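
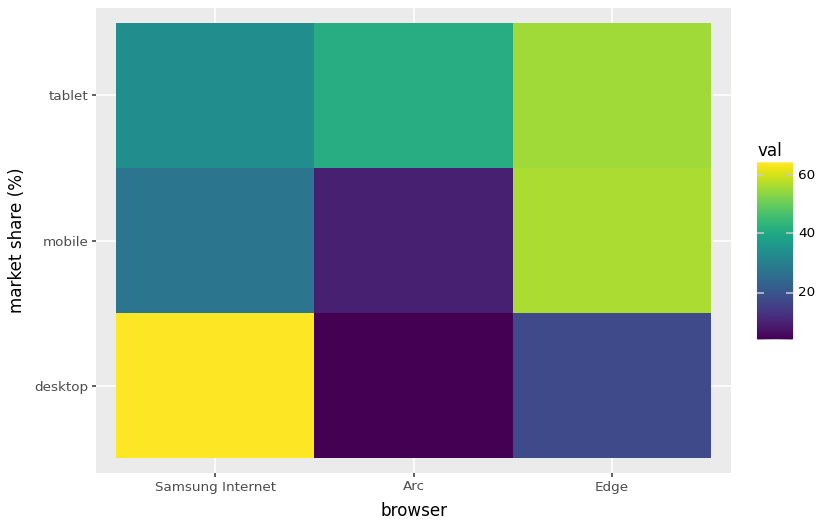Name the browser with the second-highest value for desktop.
Top 3 for desktop: Samsung Internet ≈ 65, Edge ≈ 20, Arc ≈ 5.

Edge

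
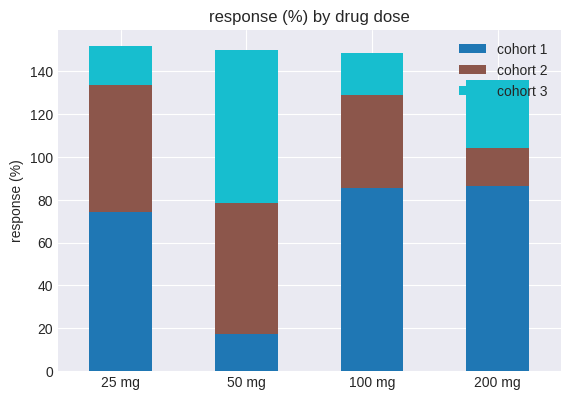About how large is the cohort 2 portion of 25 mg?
cohort 2 top ≈ 140, bottom ≈ 80; segment ≈ 60.

≈ 60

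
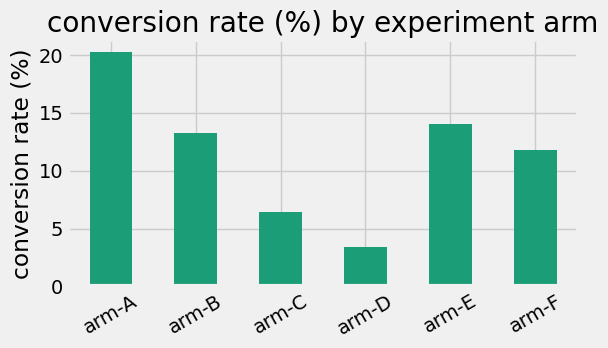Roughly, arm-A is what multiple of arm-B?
arm-A ≈ 20, arm-B ≈ 14; 20/14 ≈ 1.43.

≈ 1.43×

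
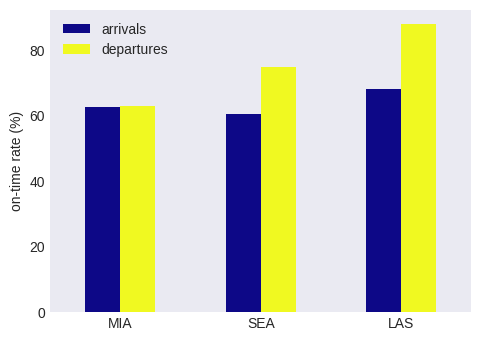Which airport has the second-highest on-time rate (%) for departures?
Top 3 for departures: LAS ≈ 90, SEA ≈ 70, MIA ≈ 60.

SEA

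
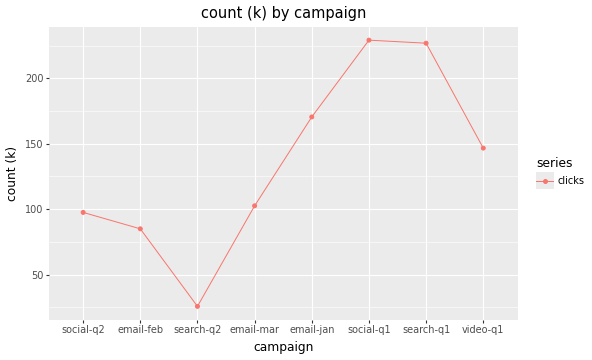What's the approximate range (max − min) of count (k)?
Max social-q1 ≈ 220, min search-q2 ≈ 20; range ≈ 200.

≈ 200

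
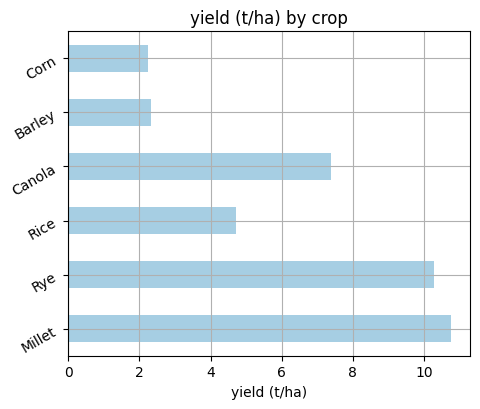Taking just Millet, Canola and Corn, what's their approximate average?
(11 + 7 + 2) / 3 ≈ 7.

≈ 7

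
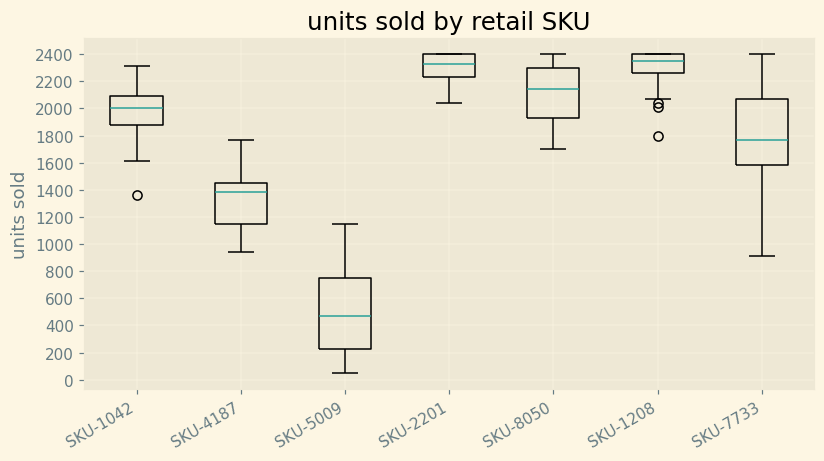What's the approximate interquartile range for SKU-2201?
Q3 ≈ 2400, Q1 ≈ 2200; IQR ≈ 200.

≈ 200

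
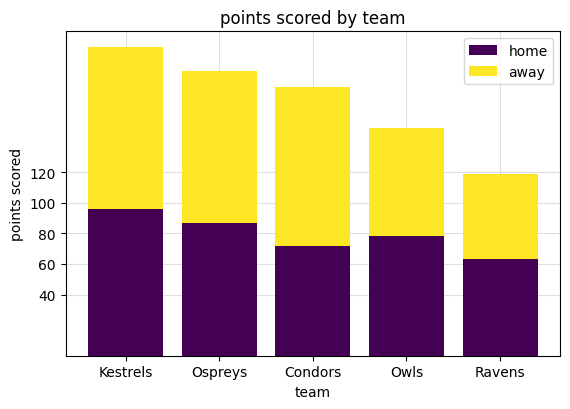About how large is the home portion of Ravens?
home top ≈ 60, bottom ≈ 0; segment ≈ 60.

≈ 60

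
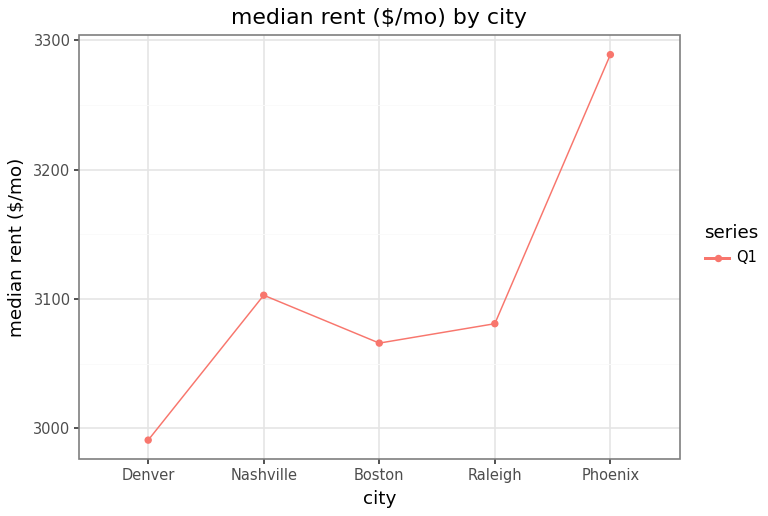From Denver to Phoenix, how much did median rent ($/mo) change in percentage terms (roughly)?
≈ +10%

Denver ≈ 3000, Phoenix ≈ 3300; (3300 − 3000) / 3000 ≈ +10%.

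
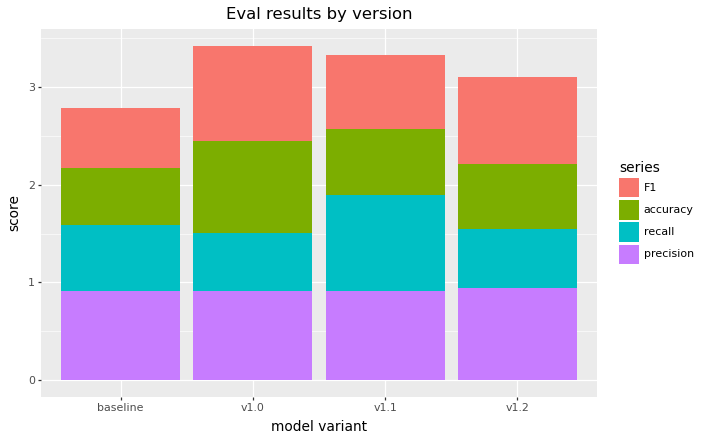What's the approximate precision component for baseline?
≈ 1.0

precision top ≈ 1.0, bottom ≈ 0.0; segment ≈ 1.0.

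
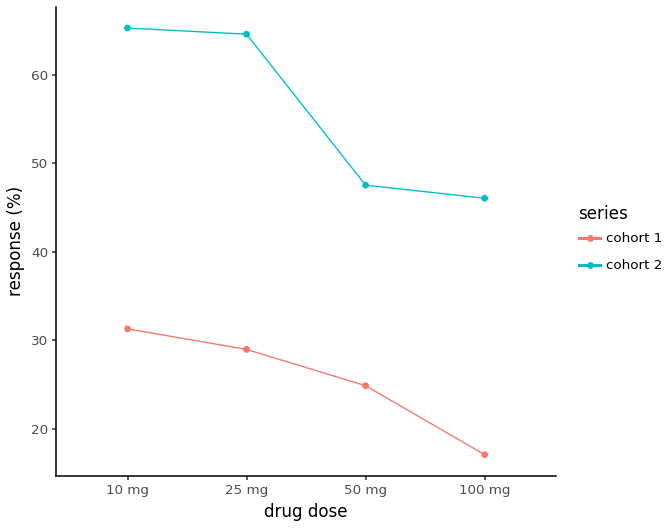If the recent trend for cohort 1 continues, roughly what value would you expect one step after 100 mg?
Last three: 30, 25, 15 → slope ≈ -7.5/step → next ≈ 7.5.

≈ 7.5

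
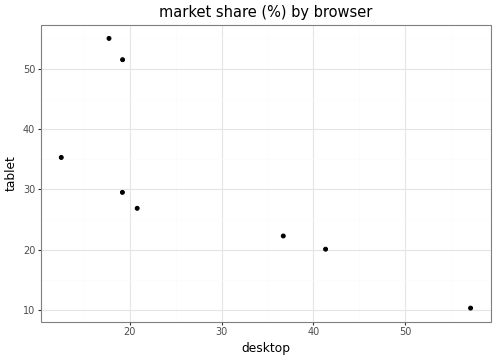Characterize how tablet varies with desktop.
negative, strong

Points are negatively correlated; strong (|r| ≈ 0.8).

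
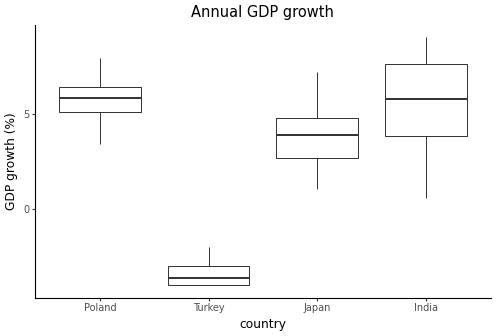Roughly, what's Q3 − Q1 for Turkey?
Q3 ≈ -3, Q1 ≈ -4; IQR ≈ 1.

≈ 1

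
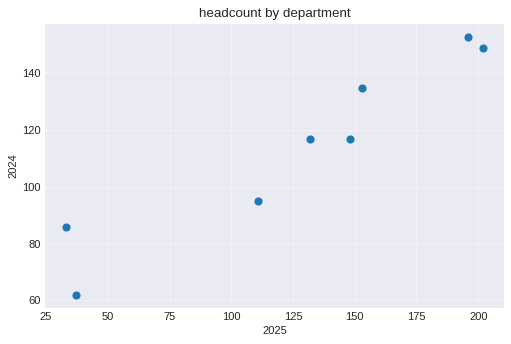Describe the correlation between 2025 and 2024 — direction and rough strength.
Points are positively correlated; strong (|r| ≈ 1.0).

positive, strong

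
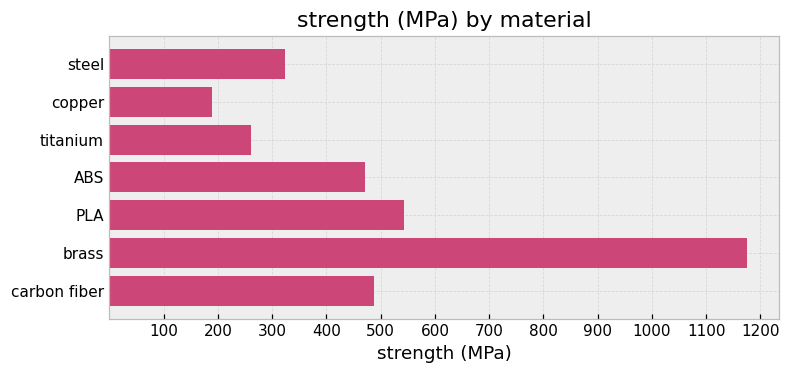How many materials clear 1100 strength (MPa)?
Above 1100: brass.

1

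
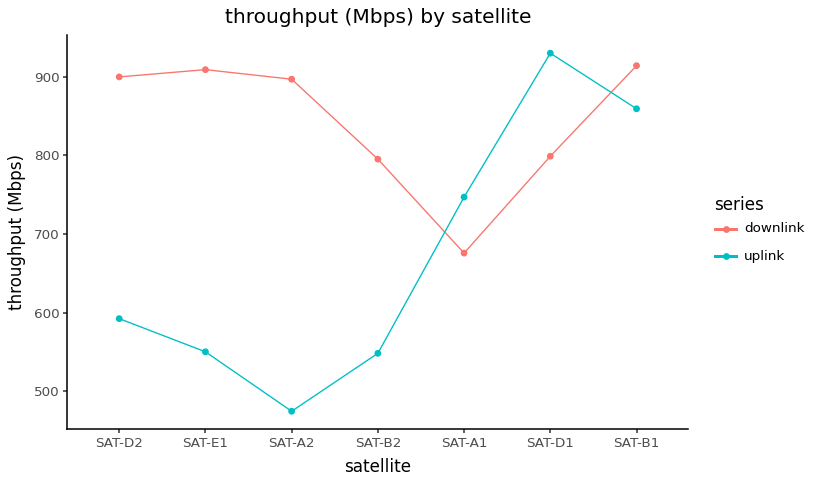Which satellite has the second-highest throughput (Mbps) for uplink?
SAT-B1

Top 3 for uplink: SAT-D1 ≈ 950, SAT-B1 ≈ 850, SAT-A1 ≈ 750.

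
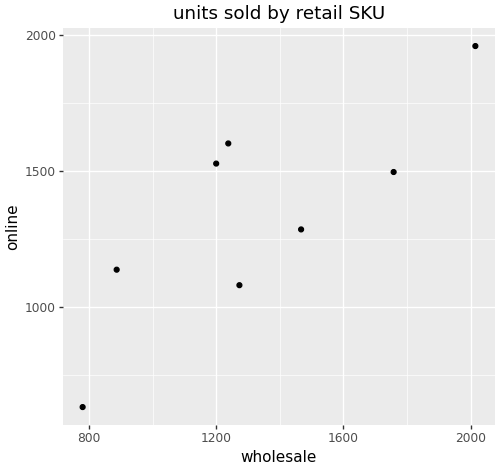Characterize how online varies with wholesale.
positive, strong

Points are positively correlated; strong (|r| ≈ 0.8).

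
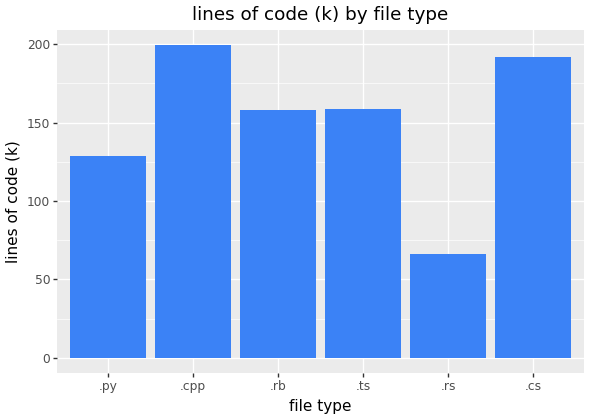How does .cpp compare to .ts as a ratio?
≈ 1.25×

.cpp ≈ 200, .ts ≈ 160; 200/160 ≈ 1.25.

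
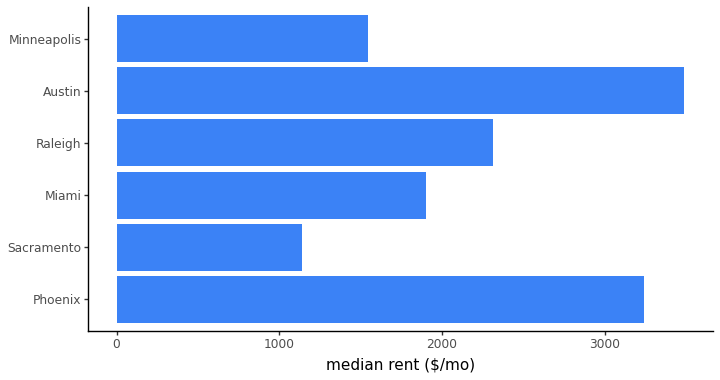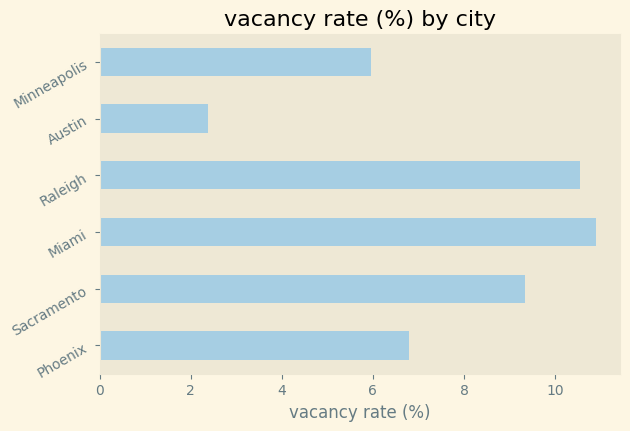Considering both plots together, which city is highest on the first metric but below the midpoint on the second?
Austin

Chart 2 median vacancy rate (%) ≈ 8; below-median cities: Phoenix, Austin, Minneapolis. Among those, Austin has the highest median rent ($/mo) (≈ 3500).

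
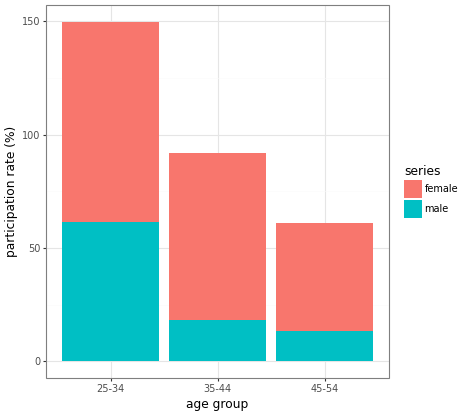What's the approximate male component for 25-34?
male top ≈ 60, bottom ≈ 0; segment ≈ 60.

≈ 60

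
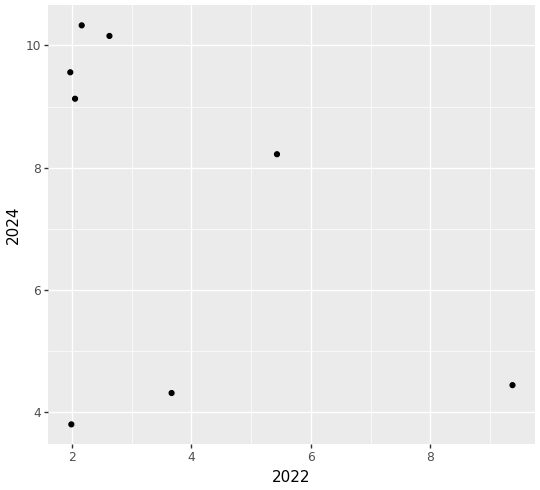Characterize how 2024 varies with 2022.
Points are negatively correlated; moderate (|r| ≈ 0.5).

negative, moderate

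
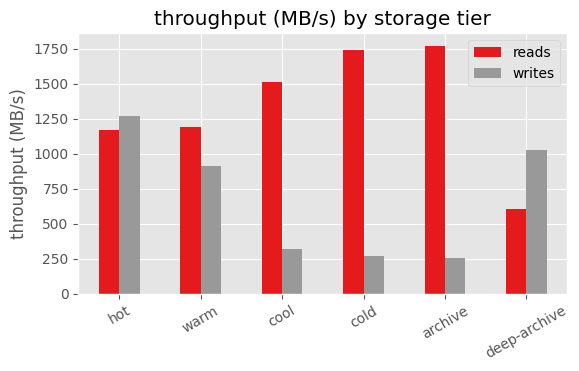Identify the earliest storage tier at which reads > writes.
warm

hot: reads ≈ 1200 vs writes ≈ 1200 (not yet); warm: reads ≈ 1200 vs writes ≈ 1000 (first crossover).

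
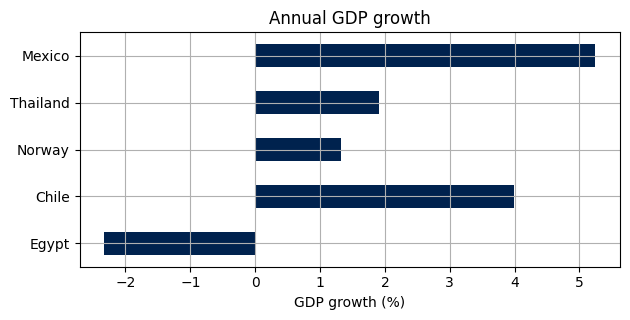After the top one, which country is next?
Chile

Top 3: Mexico ≈ 5, Chile ≈ 4, Thailand ≈ 2.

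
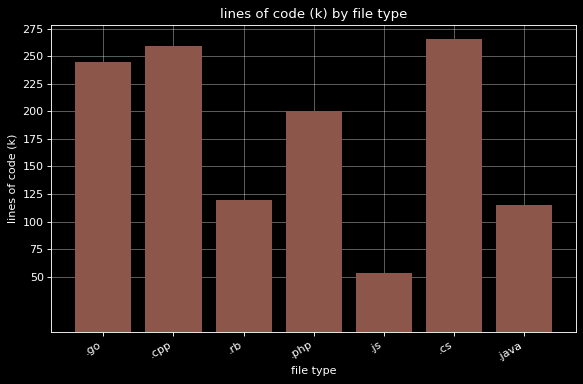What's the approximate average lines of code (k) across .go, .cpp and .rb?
(250 + 250 + 125) / 3 ≈ 208.

≈ 208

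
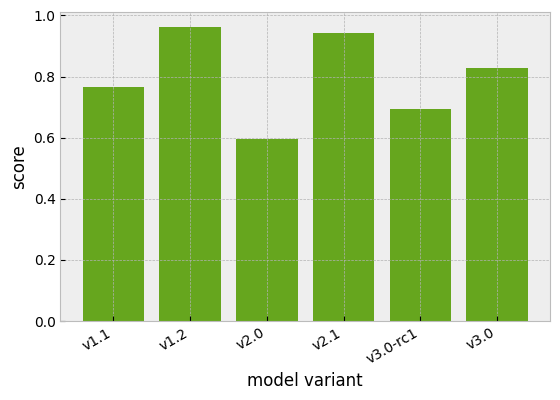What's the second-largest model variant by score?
v2.1

Top 3: v1.2 ≈ 1.0, v2.1 ≈ 0.9, v3.0 ≈ 0.8.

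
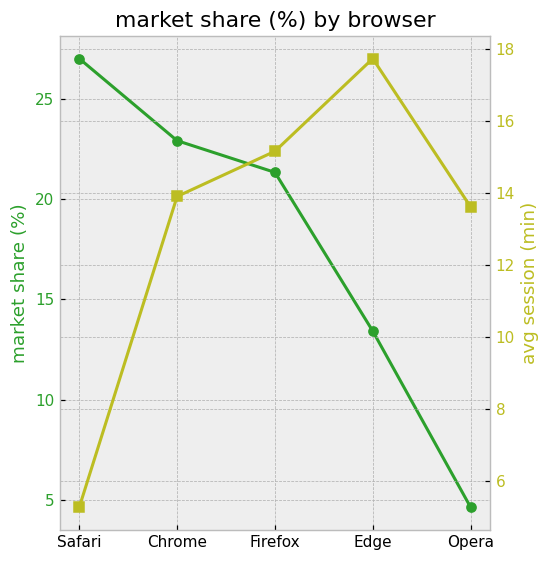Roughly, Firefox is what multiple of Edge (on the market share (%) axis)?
Firefox ≈ 22, Edge ≈ 14; 22/14 ≈ 1.57.

≈ 1.57×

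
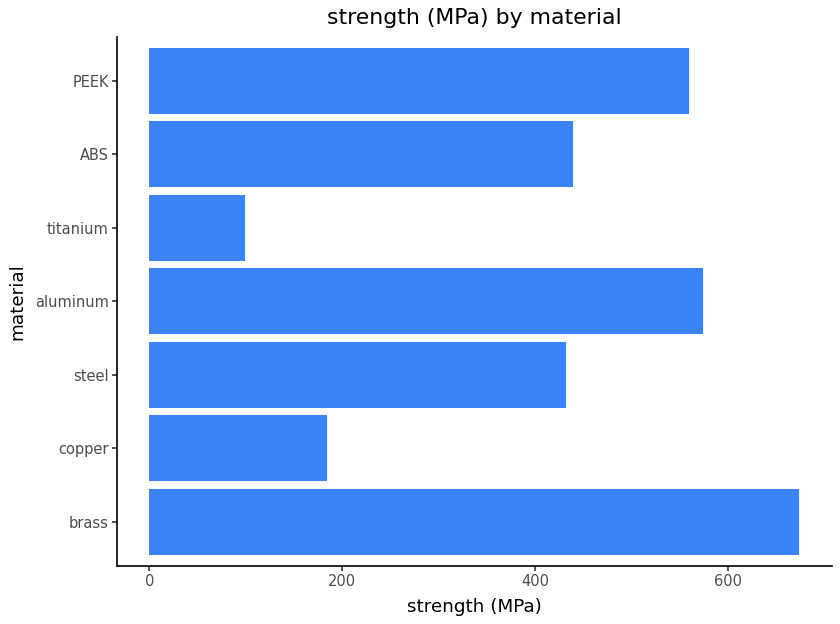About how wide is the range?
≈ 600

Max brass ≈ 700, min titanium ≈ 100; range ≈ 600.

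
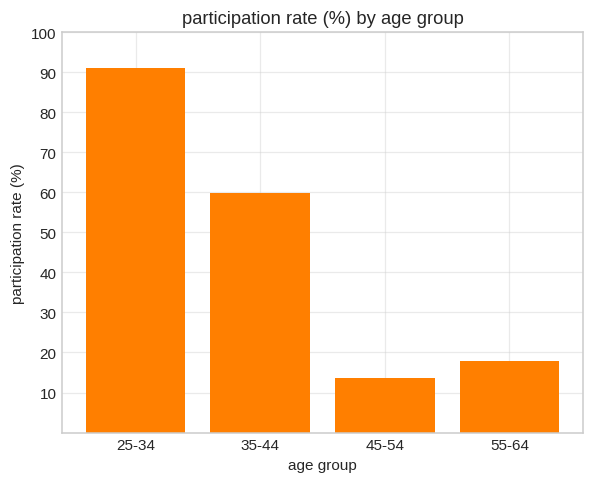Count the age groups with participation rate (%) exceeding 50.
2

Above 50: 25-34, 35-44.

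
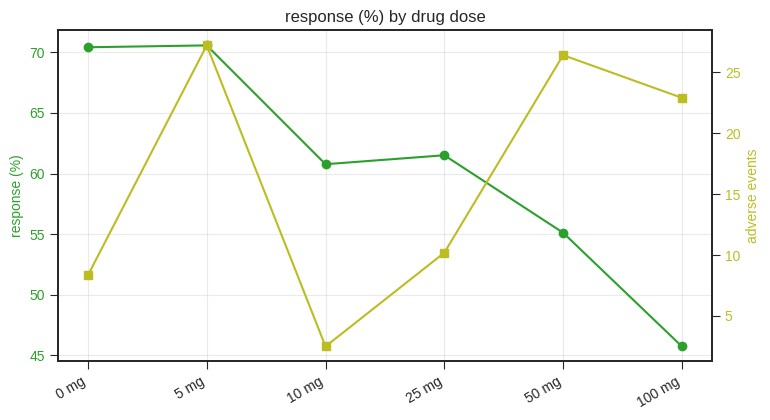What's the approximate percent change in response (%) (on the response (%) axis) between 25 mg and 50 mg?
≈ -8.3%

25 mg ≈ 60, 50 mg ≈ 55; (55 − 60) / 60 ≈ -8.3%.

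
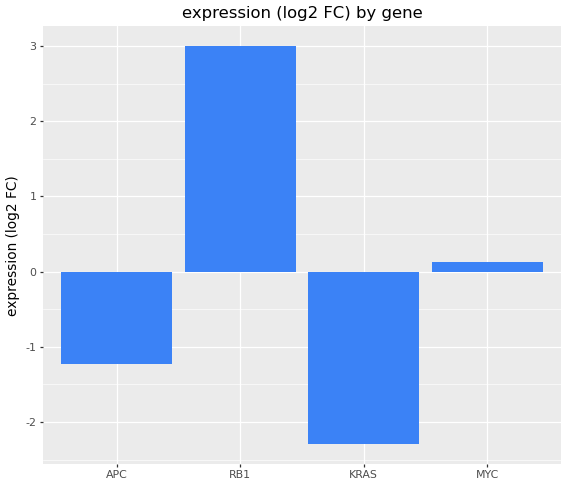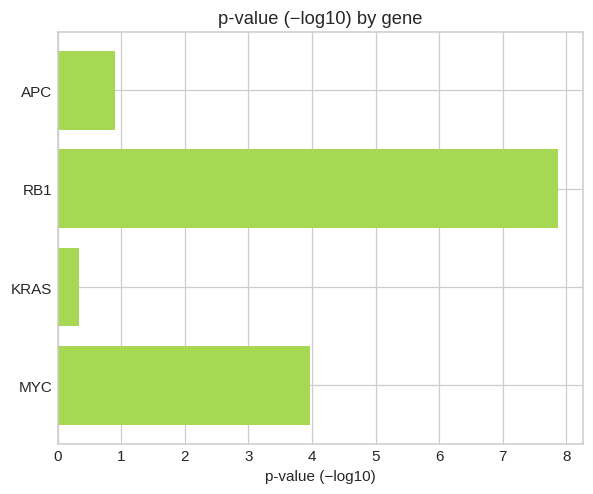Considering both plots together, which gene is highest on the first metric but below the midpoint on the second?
Chart 2 median p-value (−log10) ≈ 2; below-median genes: APC, KRAS. Among those, APC has the highest expression (log2 FC) (≈ -1).

APC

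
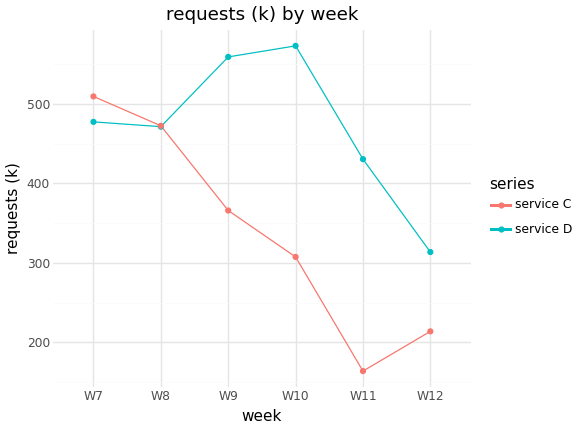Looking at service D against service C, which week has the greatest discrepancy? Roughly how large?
W11: service D ≈ 450, service C ≈ 150 → gap ≈ 300. Next-largest (W10) is only ≈ 250.

W11, ≈ 300 k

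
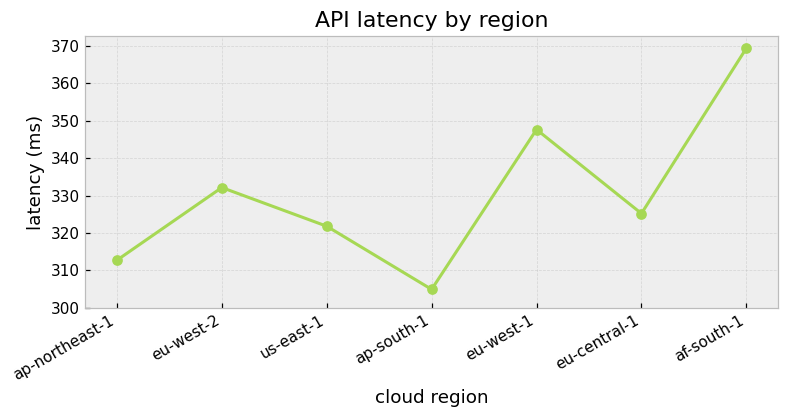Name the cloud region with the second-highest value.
eu-west-1

Top 3: af-south-1 ≈ 370, eu-west-1 ≈ 350, eu-west-2 ≈ 330.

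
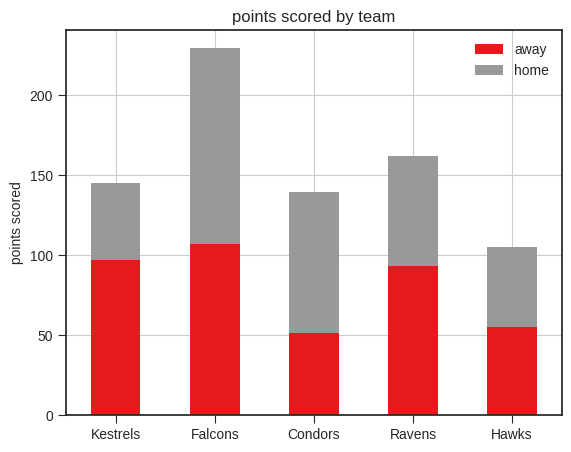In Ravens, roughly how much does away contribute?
≈ 100

away top ≈ 100, bottom ≈ 0; segment ≈ 100.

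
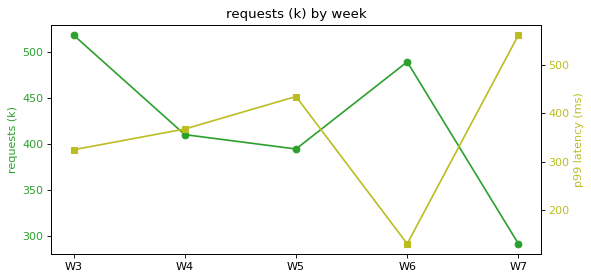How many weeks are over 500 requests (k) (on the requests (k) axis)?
Above 500: W3.

1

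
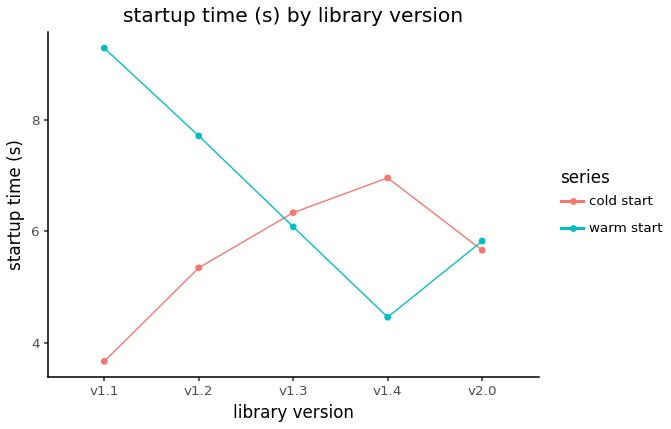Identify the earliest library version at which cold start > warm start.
v1.2: cold start ≈ 5.5 vs warm start ≈ 7.5 (not yet); v1.3: cold start ≈ 6.5 vs warm start ≈ 6.0 (first crossover).

v1.3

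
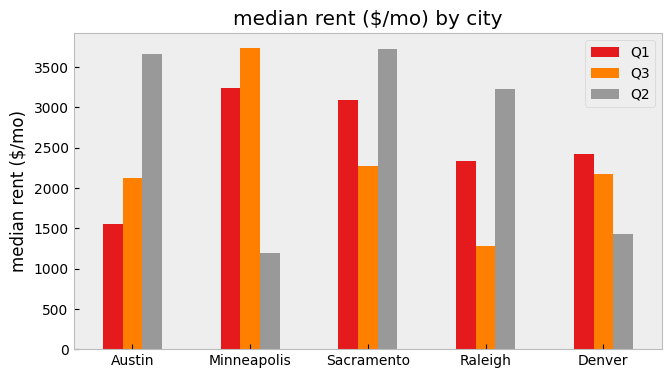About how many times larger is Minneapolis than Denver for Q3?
≈ 1.75×

Minneapolis ≈ 3500, Denver ≈ 2000; 3500/2000 ≈ 1.75.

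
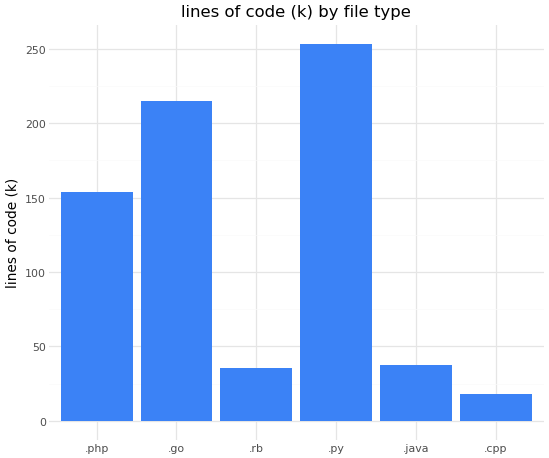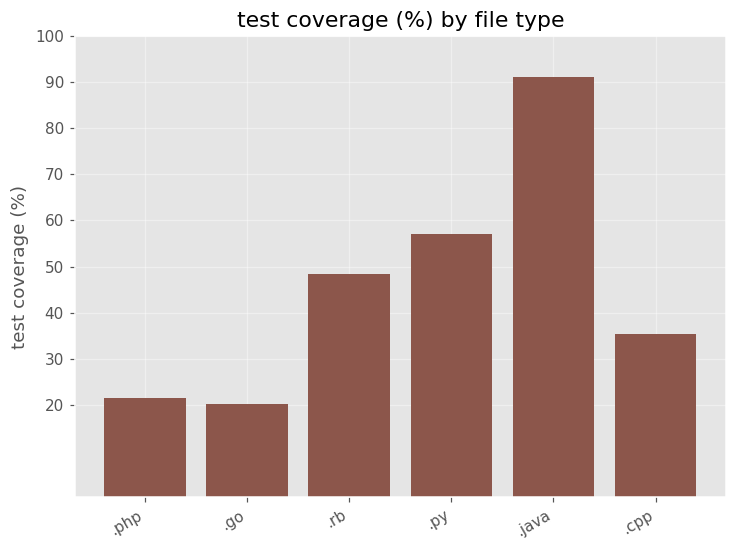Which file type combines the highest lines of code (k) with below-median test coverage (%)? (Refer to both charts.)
.go

Chart 2 median test coverage (%) ≈ 40; below-median file types: .php, .go, .cpp. Among those, .go has the highest lines of code (k) (≈ 225).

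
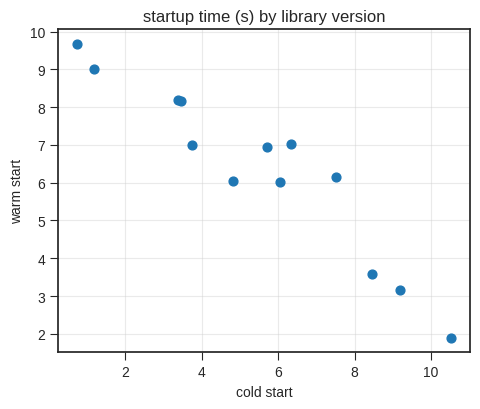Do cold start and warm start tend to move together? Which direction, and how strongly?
negative, strong

Points are negatively correlated; strong (|r| ≈ 0.9).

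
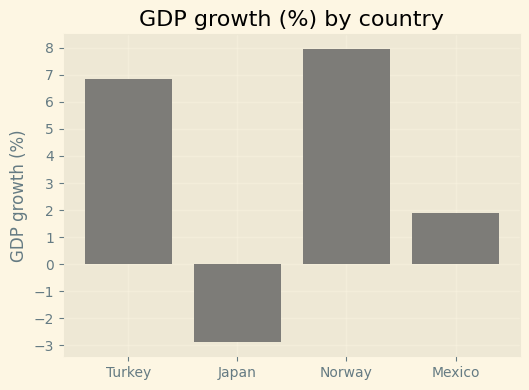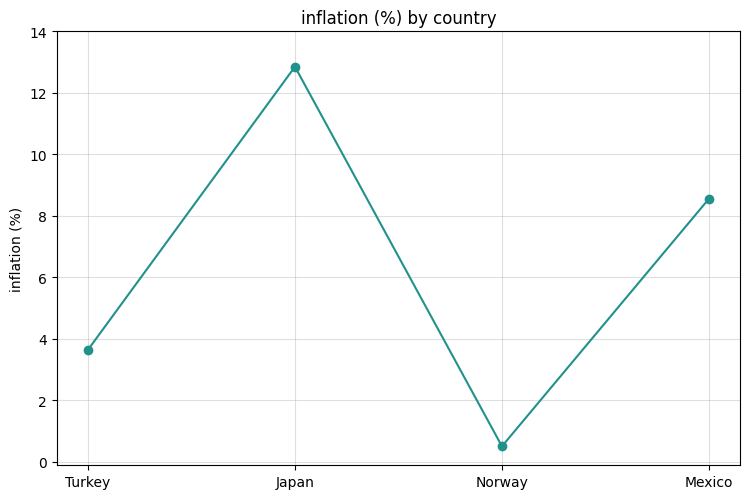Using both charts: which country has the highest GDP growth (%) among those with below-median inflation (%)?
Chart 2 median inflation (%) ≈ 6; below-median countries: Turkey, Norway. Among those, Norway has the highest GDP growth (%) (≈ 8).

Norway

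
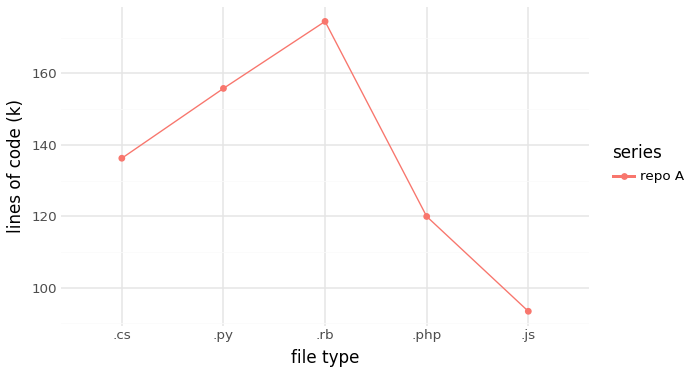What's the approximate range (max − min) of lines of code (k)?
≈ 80

Max .rb ≈ 170, min .js ≈ 90; range ≈ 80.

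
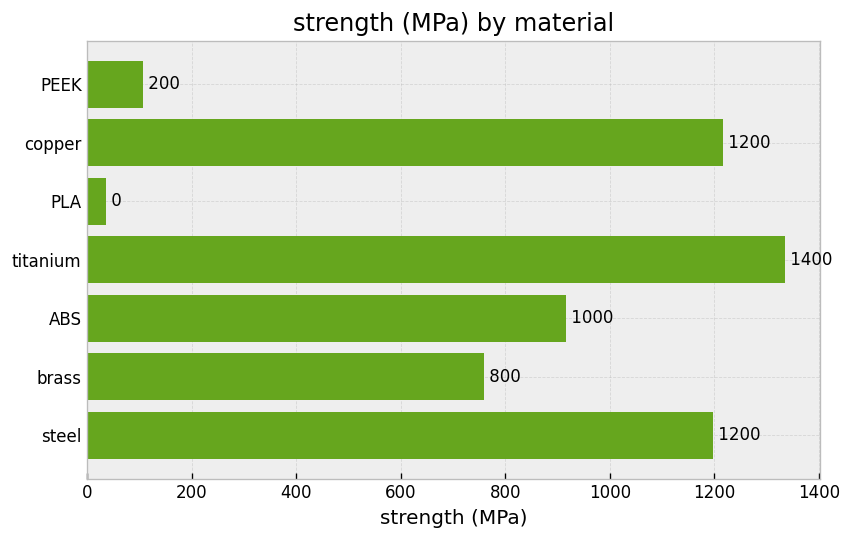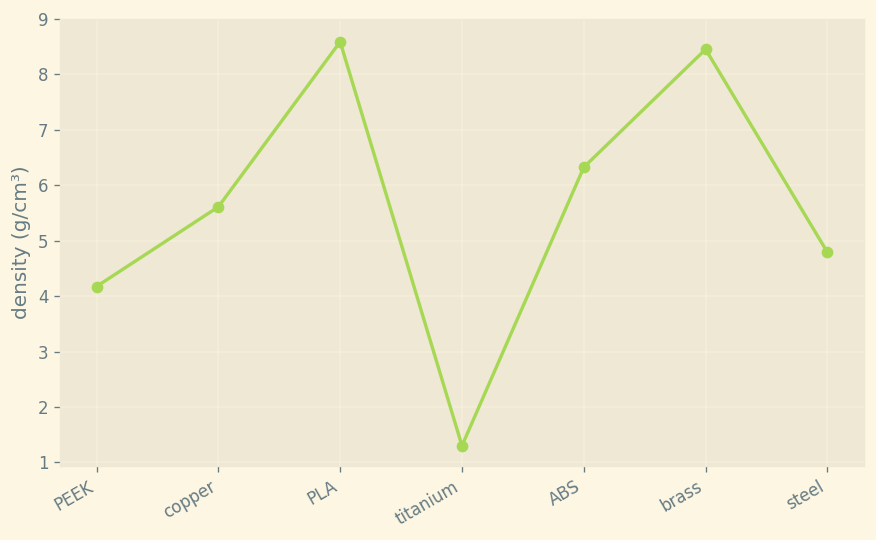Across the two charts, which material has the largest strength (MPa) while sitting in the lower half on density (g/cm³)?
Chart 2 median density (g/cm³) ≈ 6; below-median materials: PEEK, titanium, steel. Among those, titanium has the highest strength (MPa) (≈ 1400).

titanium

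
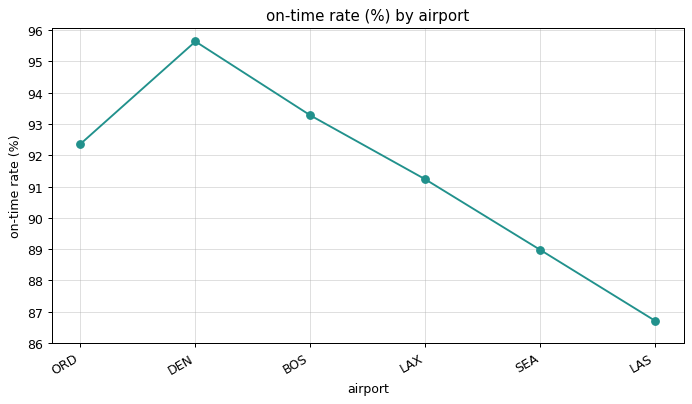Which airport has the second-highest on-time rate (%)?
BOS

Top 3: DEN ≈ 96, BOS ≈ 93, ORD ≈ 92.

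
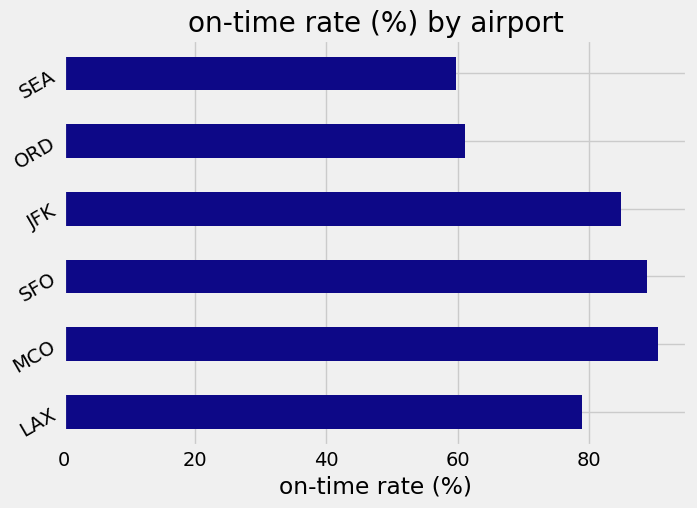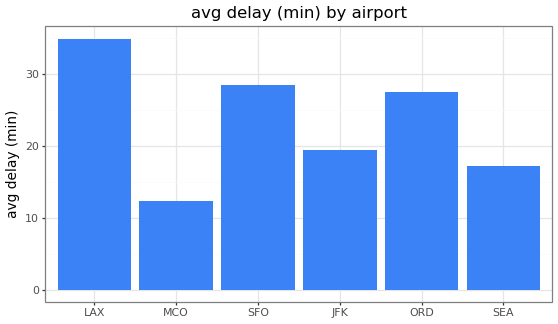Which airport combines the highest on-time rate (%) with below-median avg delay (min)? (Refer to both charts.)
MCO

Chart 2 median avg delay (min) ≈ 25; below-median airports: MCO, JFK, SEA. Among those, MCO has the highest on-time rate (%) (≈ 90).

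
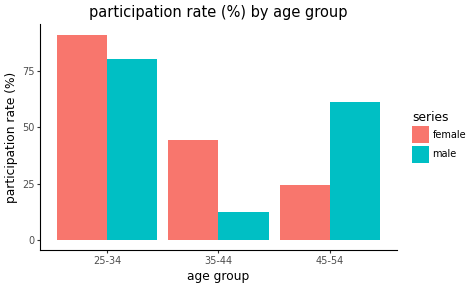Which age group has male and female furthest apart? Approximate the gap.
45-54: male ≈ 60, female ≈ 20 → gap ≈ 40. Next-largest (35-44) is only ≈ 30.

45-54, ≈ 40 %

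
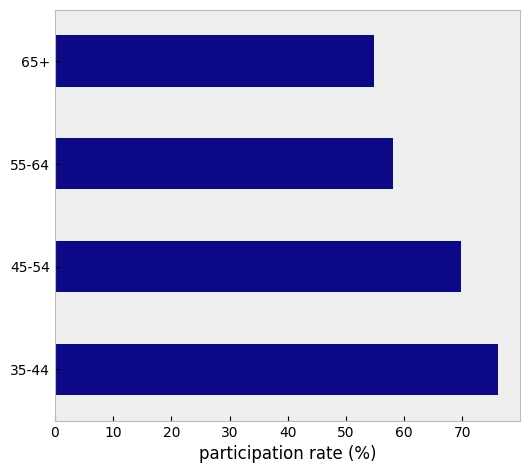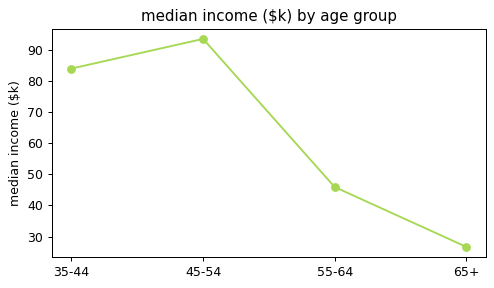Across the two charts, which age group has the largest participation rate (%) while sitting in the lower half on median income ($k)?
Chart 2 median median income ($k) ≈ 60; below-median age groups: 55-64, 65+. Among those, 55-64 has the highest participation rate (%) (≈ 60).

55-64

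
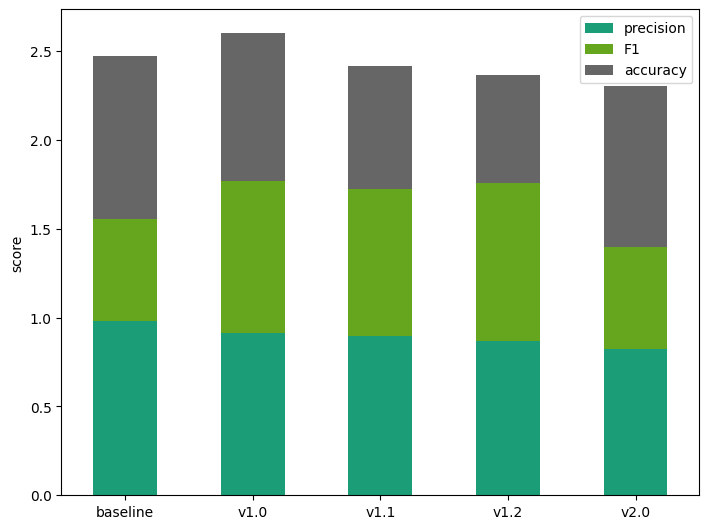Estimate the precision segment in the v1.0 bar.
precision top ≈ 1.0, bottom ≈ 0.0; segment ≈ 1.0.

≈ 1.0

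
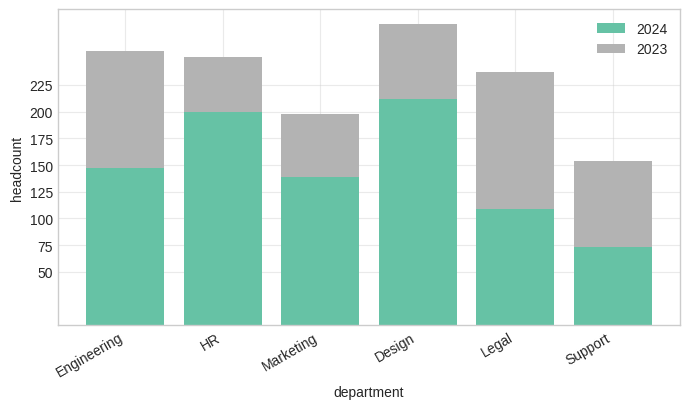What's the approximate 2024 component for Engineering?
2024 top ≈ 150, bottom ≈ 0; segment ≈ 150.

≈ 150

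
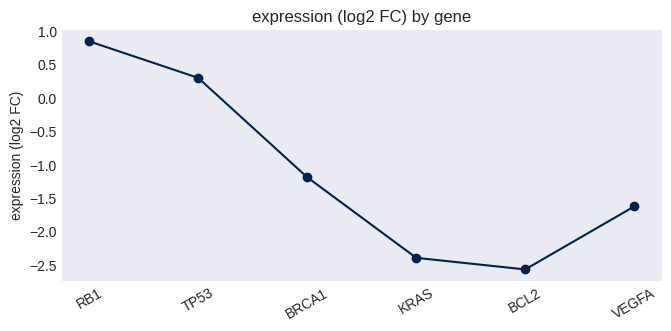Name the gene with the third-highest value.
BRCA1

Top 4: RB1 ≈ 1.0, TP53 ≈ 0.5, BRCA1 ≈ -1.0, VEGFA ≈ -1.5.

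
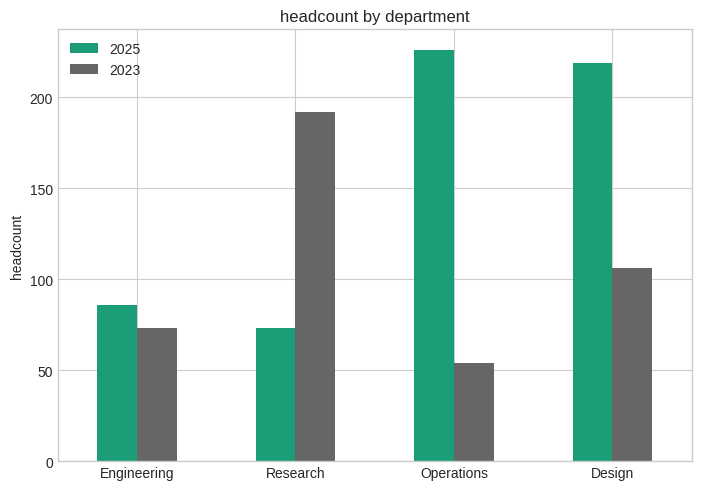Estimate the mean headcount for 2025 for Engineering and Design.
≈ 150

(80 + 220) / 2 ≈ 150.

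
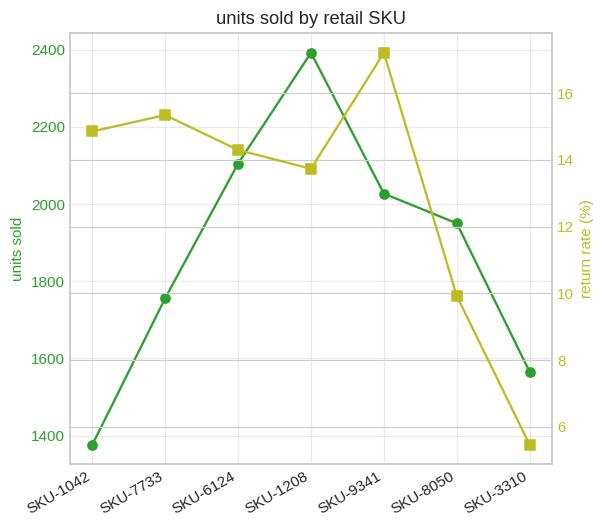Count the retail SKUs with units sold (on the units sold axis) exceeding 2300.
1

Above 2300: SKU-1208.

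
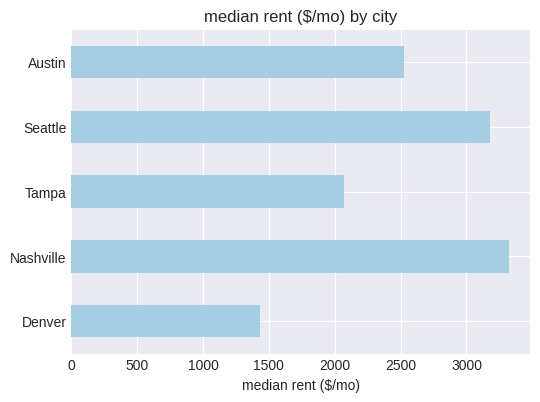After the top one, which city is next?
Seattle

Top 3: Nashville ≈ 3500, Seattle ≈ 3000, Austin ≈ 2500.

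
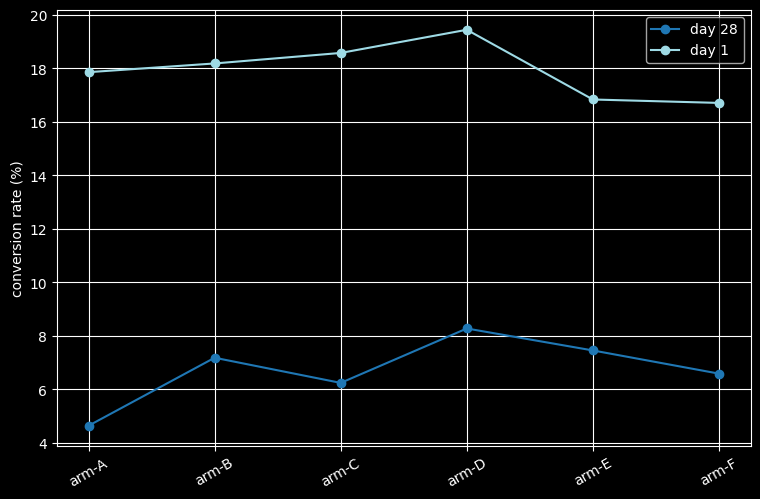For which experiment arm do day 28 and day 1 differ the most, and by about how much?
arm-A, ≈ 14 %

arm-A: day 28 ≈ 4, day 1 ≈ 18 → gap ≈ 14. Next-largest (arm-C) is only ≈ 12.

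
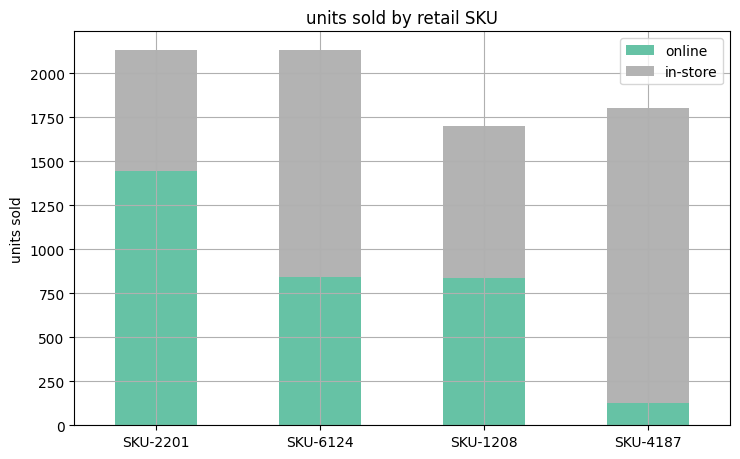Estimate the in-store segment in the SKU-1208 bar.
≈ 800

in-store top ≈ 1600, bottom ≈ 800; segment ≈ 800.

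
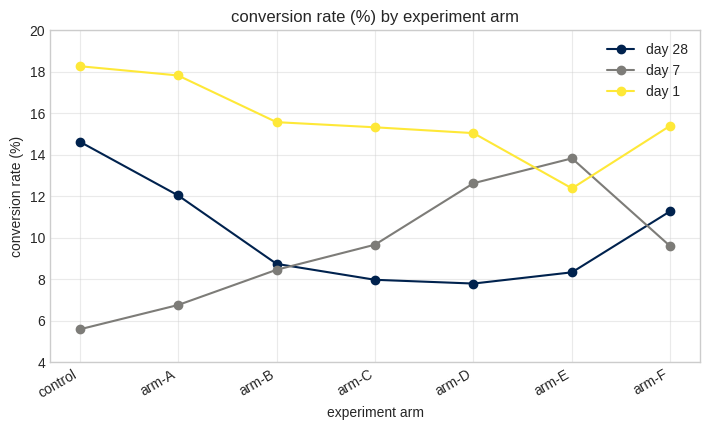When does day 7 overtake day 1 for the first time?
arm-E

arm-D: day 7 ≈ 12 vs day 1 ≈ 16 (not yet); arm-E: day 7 ≈ 14 vs day 1 ≈ 12 (first crossover).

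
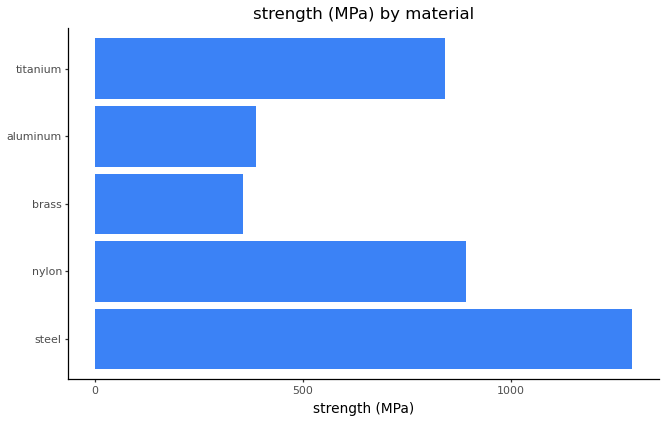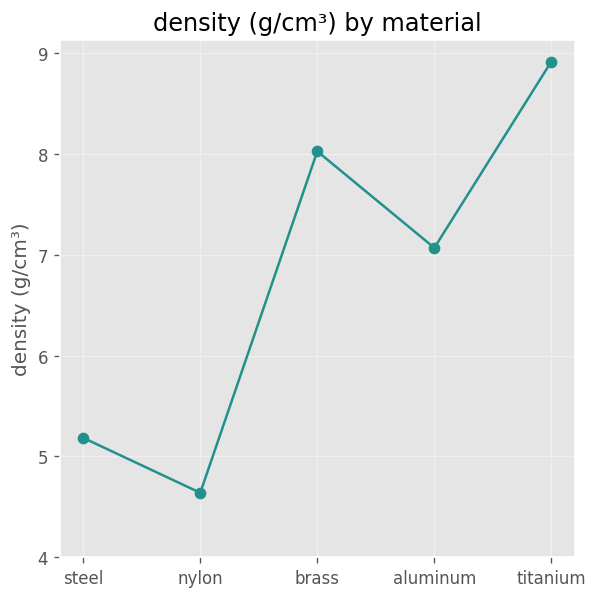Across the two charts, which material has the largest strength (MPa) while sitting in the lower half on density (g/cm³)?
steel

Chart 2 median density (g/cm³) ≈ 7; below-median materials: steel, nylon. Among those, steel has the highest strength (MPa) (≈ 1200).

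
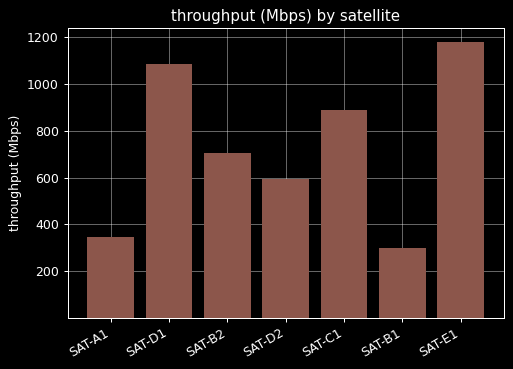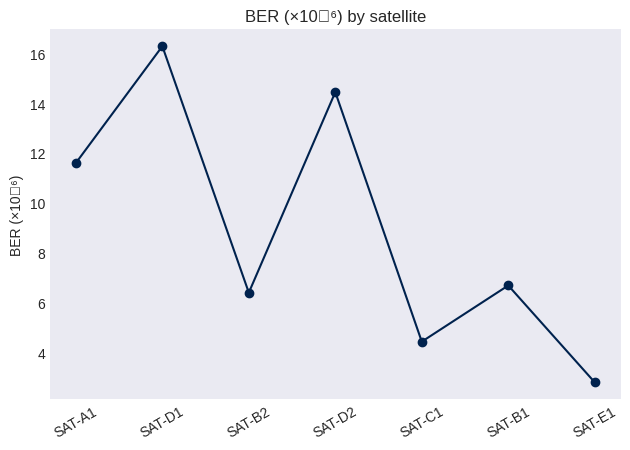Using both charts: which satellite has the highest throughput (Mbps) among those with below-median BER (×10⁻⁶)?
SAT-E1

Chart 2 median BER (×10⁻⁶) ≈ 6; below-median satellites: SAT-B2, SAT-C1, SAT-E1. Among those, SAT-E1 has the highest throughput (Mbps) (≈ 1200).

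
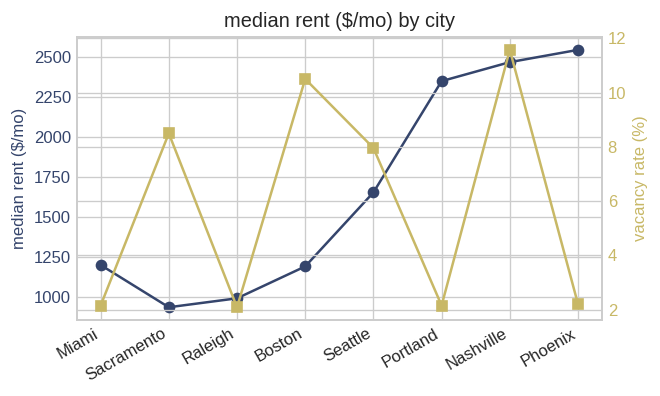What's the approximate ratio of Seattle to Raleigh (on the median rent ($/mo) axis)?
Seattle ≈ 1600, Raleigh ≈ 1000; 1600/1000 ≈ 1.6.

≈ 1.6×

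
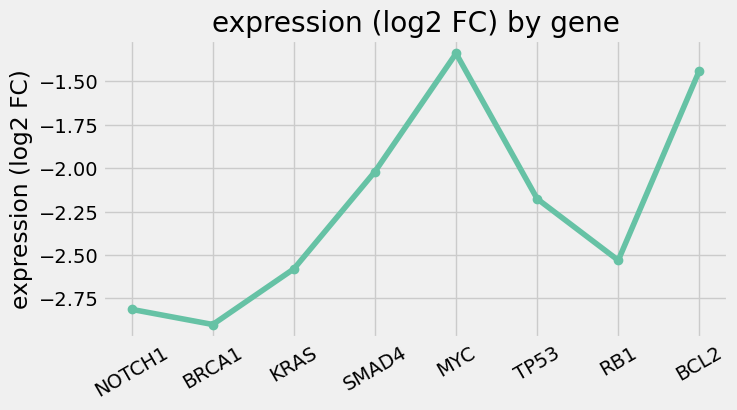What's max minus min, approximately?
≈ 1.4

Max MYC ≈ -1.4, min BRCA1 ≈ -2.8; range ≈ 1.4.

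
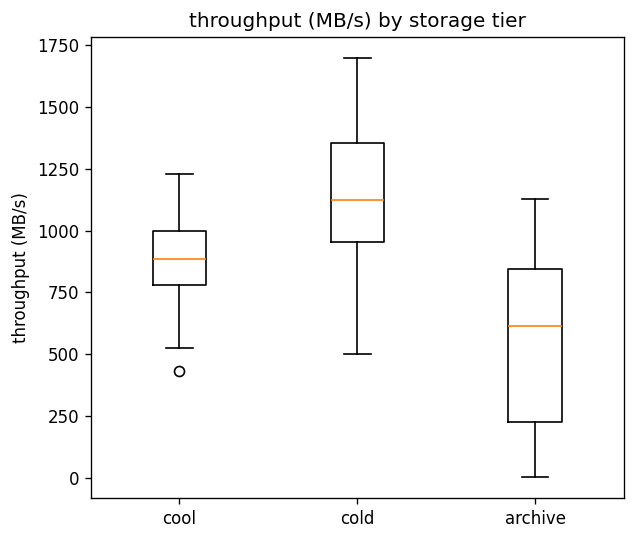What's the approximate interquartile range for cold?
≈ 400

Q3 ≈ 1350, Q1 ≈ 950; IQR ≈ 400.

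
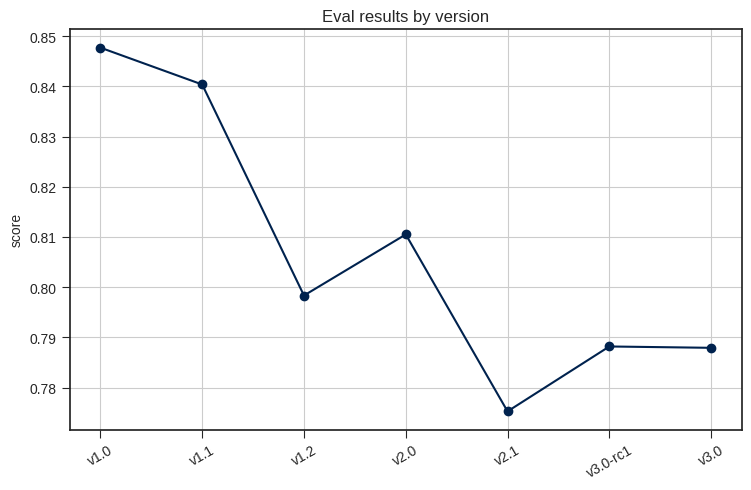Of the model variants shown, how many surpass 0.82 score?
Above 0.82: v1.0, v1.1.

2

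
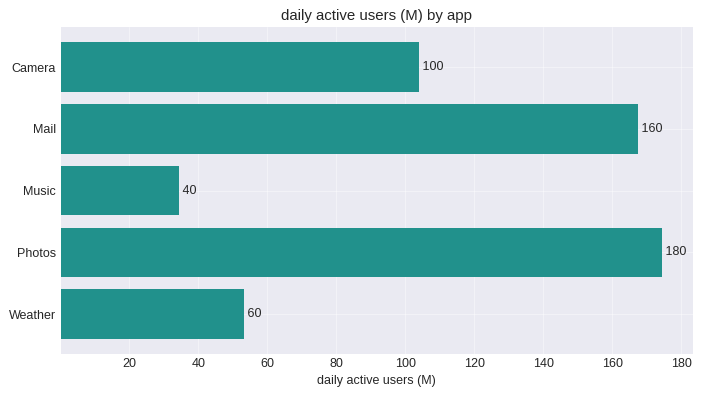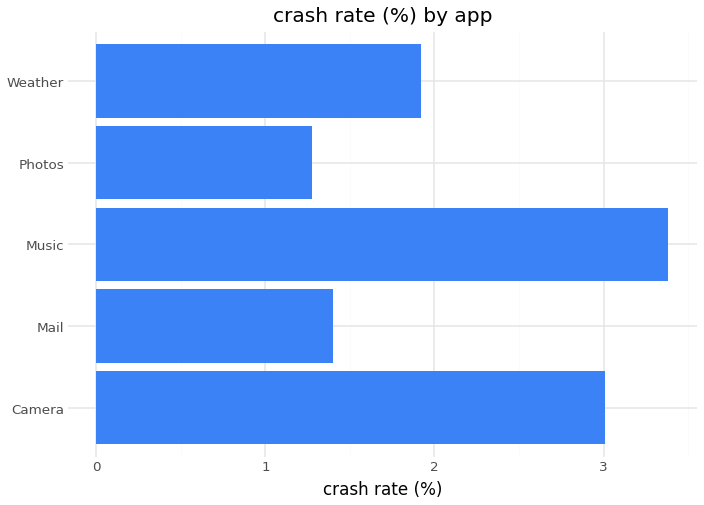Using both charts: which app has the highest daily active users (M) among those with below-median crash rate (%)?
Photos

Chart 2 median crash rate (%) ≈ 2; below-median apps: Mail, Photos. Among those, Photos has the highest daily active users (M) (≈ 180).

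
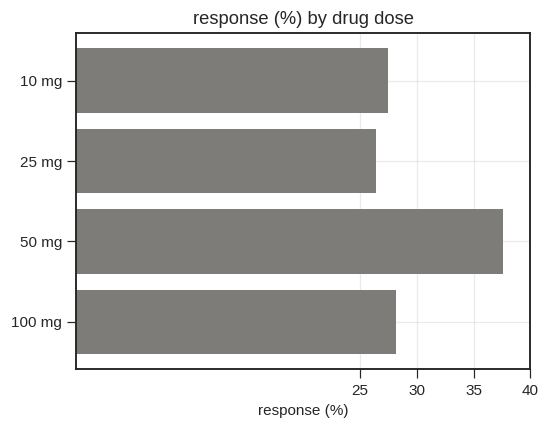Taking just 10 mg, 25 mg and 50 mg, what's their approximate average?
≈ 30

(25 + 25 + 40) / 3 ≈ 30.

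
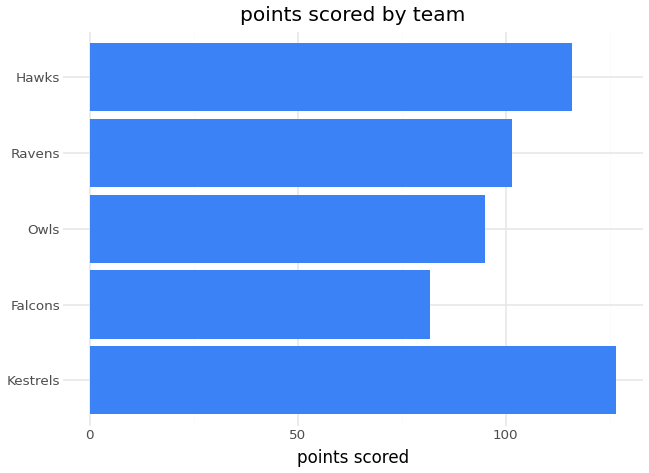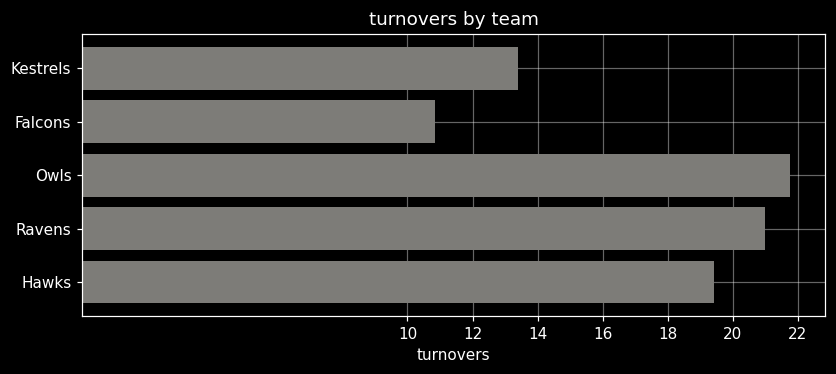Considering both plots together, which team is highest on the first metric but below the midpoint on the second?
Kestrels

Chart 2 median turnovers ≈ 20; below-median teams: Kestrels, Falcons. Among those, Kestrels has the highest points scored (≈ 120).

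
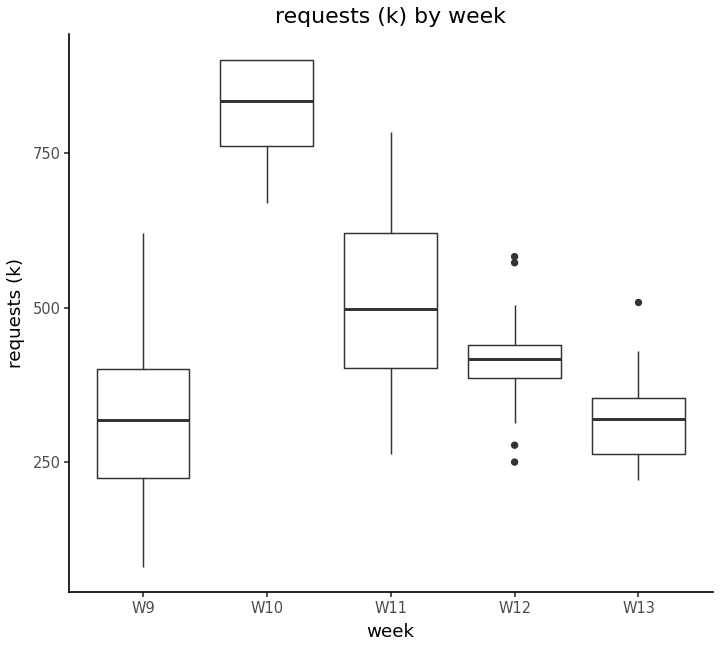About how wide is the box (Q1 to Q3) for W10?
≈ 150

Q3 ≈ 900, Q1 ≈ 750; IQR ≈ 150.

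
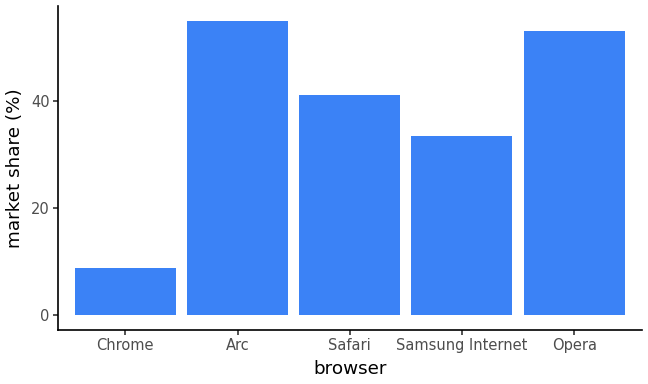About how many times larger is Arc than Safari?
Arc ≈ 55, Safari ≈ 40; 55/40 ≈ 1.38.

≈ 1.38×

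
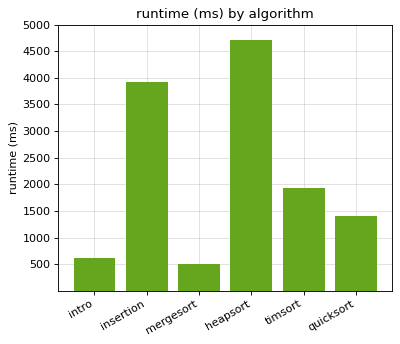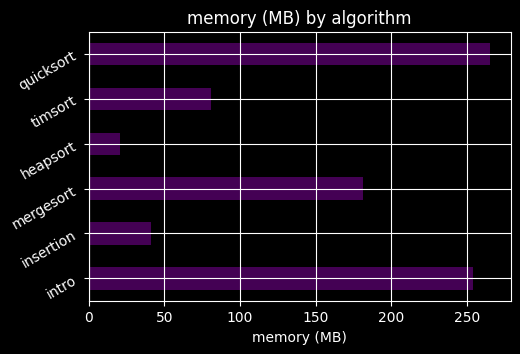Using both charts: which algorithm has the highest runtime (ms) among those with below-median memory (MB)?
Chart 2 median memory (MB) ≈ 125; below-median algorithms: insertion, heapsort, timsort. Among those, heapsort has the highest runtime (ms) (≈ 4500).

heapsort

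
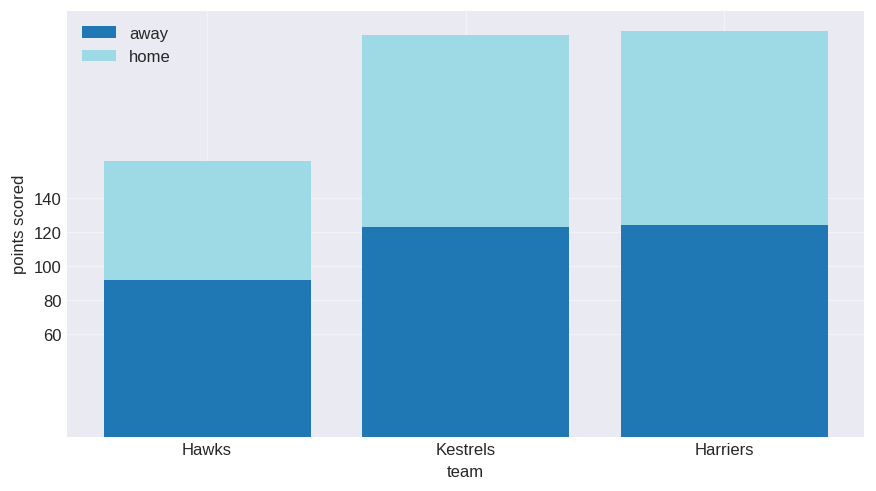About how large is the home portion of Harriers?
home top ≈ 240, bottom ≈ 120; segment ≈ 120.

≈ 120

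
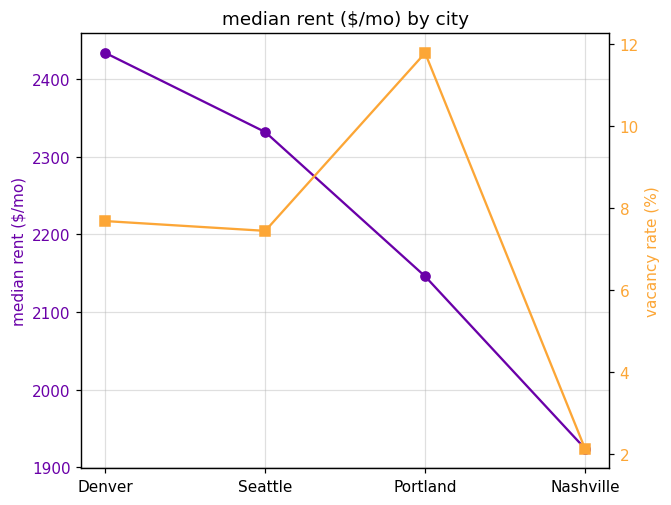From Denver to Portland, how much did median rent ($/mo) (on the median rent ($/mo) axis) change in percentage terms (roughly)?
≈ -12.2%

Denver ≈ 2450, Portland ≈ 2150; (2150 − 2450) / 2450 ≈ -12.2%.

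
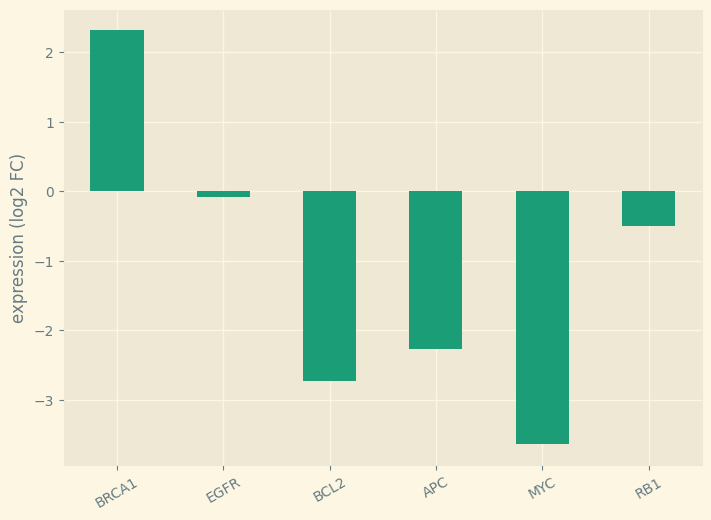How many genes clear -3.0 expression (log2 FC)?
Above -3.0: BRCA1, EGFR, BCL2, APC, RB1.

5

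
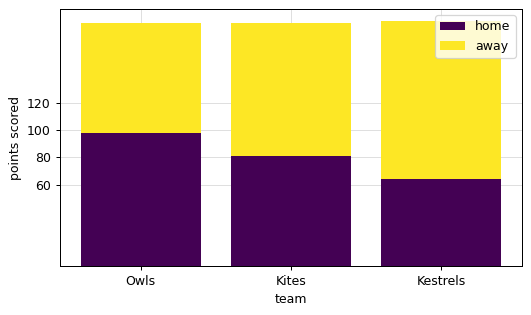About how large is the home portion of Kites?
≈ 80

home top ≈ 80, bottom ≈ 0; segment ≈ 80.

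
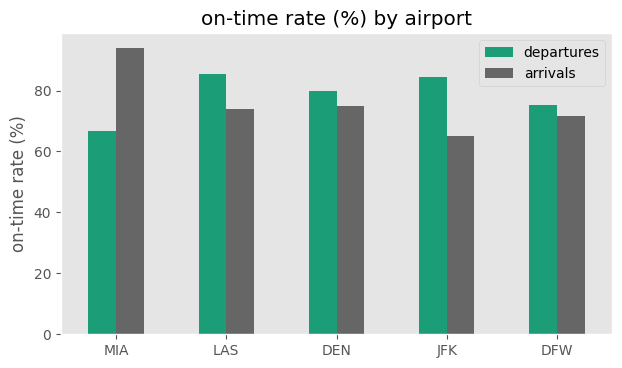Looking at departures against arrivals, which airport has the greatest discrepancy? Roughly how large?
MIA, ≈ 20 %

MIA: departures ≈ 70, arrivals ≈ 90 → gap ≈ 20. Next-largest (JFK) is only ≈ 10.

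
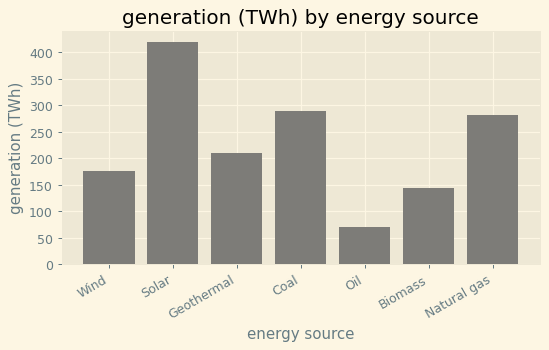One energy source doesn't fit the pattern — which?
Solar

Solar ≈ 400; the rest sit between ≈ 50 and ≈ 300.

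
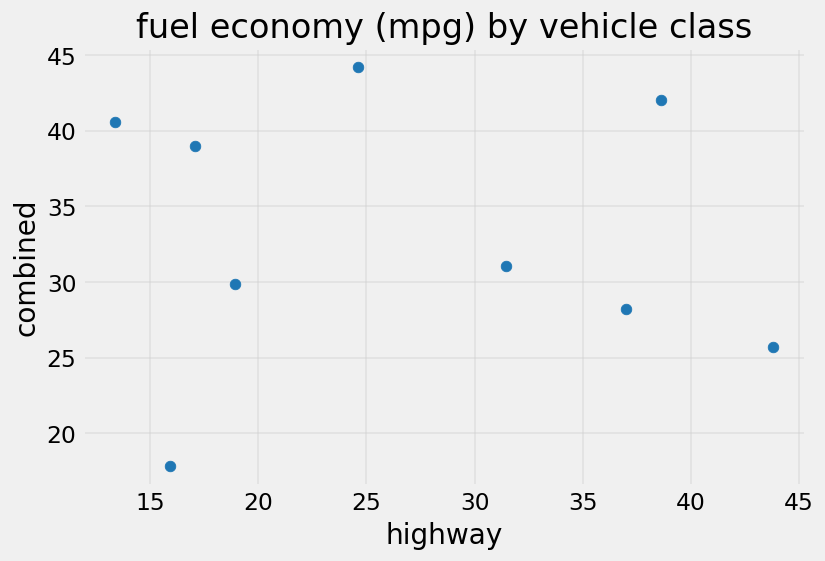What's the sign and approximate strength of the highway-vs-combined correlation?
Points are roughly uncorrelated; weak (|r| ≈ 0.1).

no clear correlation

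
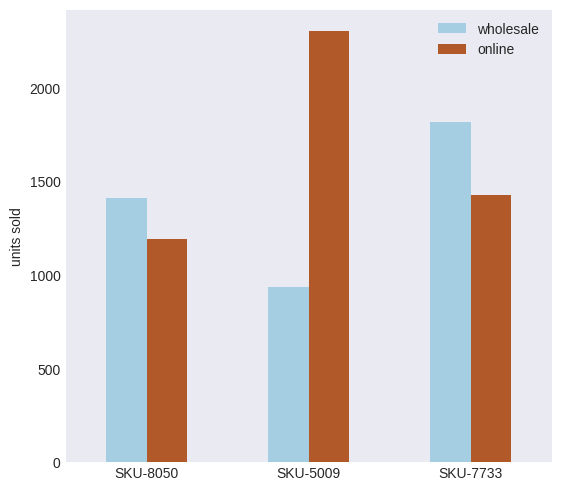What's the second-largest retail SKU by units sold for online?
Top 3 for online: SKU-5009 ≈ 2400, SKU-7733 ≈ 1400, SKU-8050 ≈ 1200.

SKU-7733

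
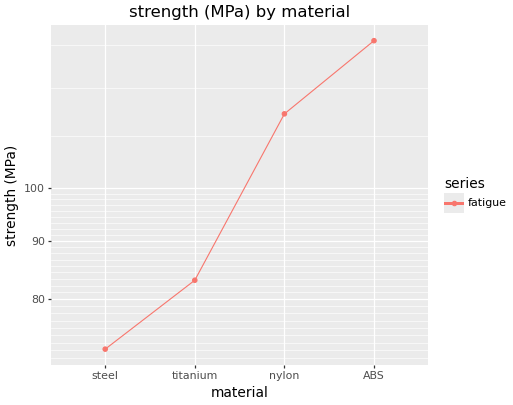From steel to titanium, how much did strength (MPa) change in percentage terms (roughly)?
steel ≈ 70, titanium ≈ 80; (80 − 70) / 70 ≈ +14.3%.

≈ +14.3%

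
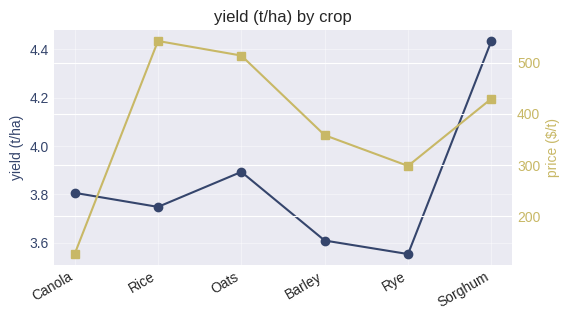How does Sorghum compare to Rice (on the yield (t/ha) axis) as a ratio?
≈ 1.19×

Sorghum ≈ 4.4, Rice ≈ 3.7; 4.4/3.7 ≈ 1.19.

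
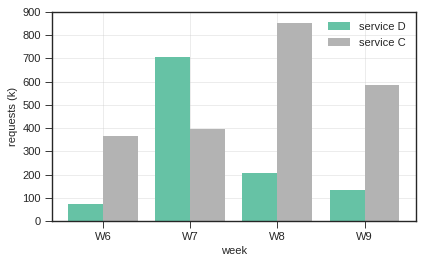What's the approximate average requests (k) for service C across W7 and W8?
(400 + 900) / 2 ≈ 650.

≈ 650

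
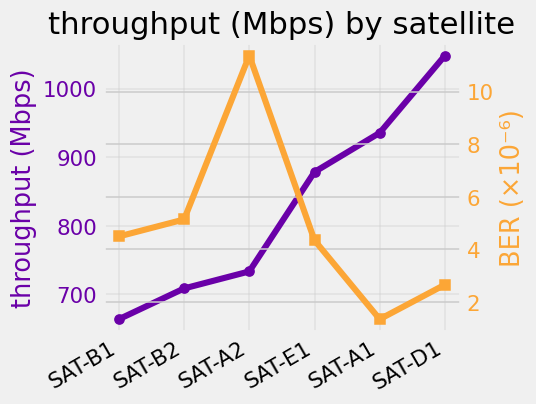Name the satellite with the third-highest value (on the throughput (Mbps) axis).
SAT-E1

Top 4 (on the throughput (Mbps) axis): SAT-D1 ≈ 1050, SAT-A1 ≈ 950, SAT-E1 ≈ 900, SAT-A2 ≈ 750.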